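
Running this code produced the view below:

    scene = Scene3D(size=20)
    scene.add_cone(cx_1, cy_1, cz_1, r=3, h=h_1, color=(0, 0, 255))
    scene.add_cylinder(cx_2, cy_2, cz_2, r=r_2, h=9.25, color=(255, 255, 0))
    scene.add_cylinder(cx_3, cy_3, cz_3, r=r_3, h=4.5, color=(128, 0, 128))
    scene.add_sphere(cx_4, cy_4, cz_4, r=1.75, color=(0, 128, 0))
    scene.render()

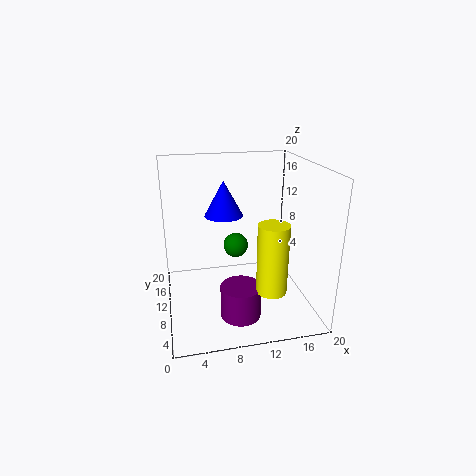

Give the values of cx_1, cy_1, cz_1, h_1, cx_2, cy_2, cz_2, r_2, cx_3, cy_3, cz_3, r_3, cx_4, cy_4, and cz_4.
cx_1 = 9.25
cy_1 = 16.75
cz_1 = 11
h_1 = 5.5
cx_2 = 13.25
cy_2 = 4.5
cz_2 = 4.5
r_2 = 2
cx_3 = 9.5
cy_3 = 6
cz_3 = 0.25
r_3 = 2.75
cx_4 = 10
cy_4 = 11.5
cz_4 = 8.25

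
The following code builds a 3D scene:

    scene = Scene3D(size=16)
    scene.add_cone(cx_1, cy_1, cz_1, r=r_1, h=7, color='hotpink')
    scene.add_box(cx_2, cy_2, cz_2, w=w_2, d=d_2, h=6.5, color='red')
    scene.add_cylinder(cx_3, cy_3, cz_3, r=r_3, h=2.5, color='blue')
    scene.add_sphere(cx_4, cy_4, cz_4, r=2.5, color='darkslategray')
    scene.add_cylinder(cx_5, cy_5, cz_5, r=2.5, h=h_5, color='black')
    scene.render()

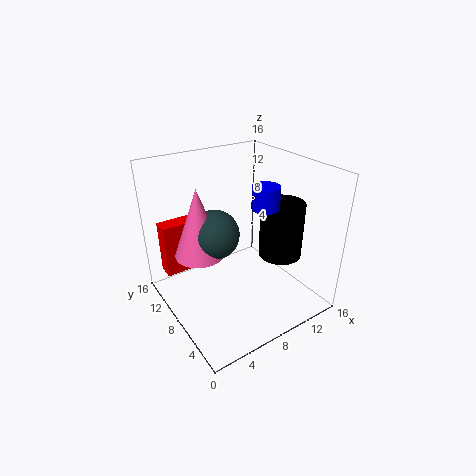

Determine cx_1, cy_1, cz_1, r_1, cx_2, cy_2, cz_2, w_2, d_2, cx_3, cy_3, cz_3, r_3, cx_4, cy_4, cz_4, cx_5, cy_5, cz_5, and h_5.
cx_1 = 3
cy_1 = 7.5
cz_1 = 8
r_1 = 2.5
cx_2 = 1.5
cy_2 = 13.5
cz_2 = 2
w_2 = 5.5
d_2 = 2
cx_3 = 10.5
cy_3 = 6.5
cz_3 = 11.5
r_3 = 1.5
cx_4 = 4.5
cy_4 = 7
cz_4 = 10
cx_5 = 13
cy_5 = 6.5
cz_5 = 5
h_5 = 6.5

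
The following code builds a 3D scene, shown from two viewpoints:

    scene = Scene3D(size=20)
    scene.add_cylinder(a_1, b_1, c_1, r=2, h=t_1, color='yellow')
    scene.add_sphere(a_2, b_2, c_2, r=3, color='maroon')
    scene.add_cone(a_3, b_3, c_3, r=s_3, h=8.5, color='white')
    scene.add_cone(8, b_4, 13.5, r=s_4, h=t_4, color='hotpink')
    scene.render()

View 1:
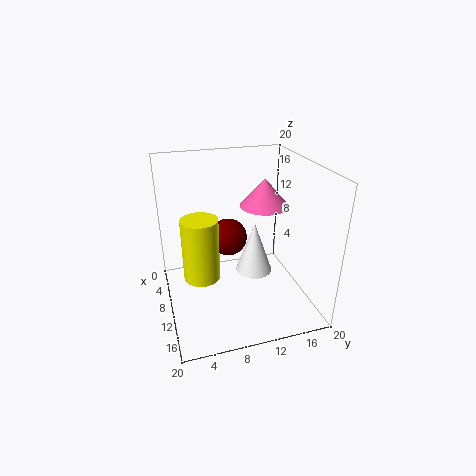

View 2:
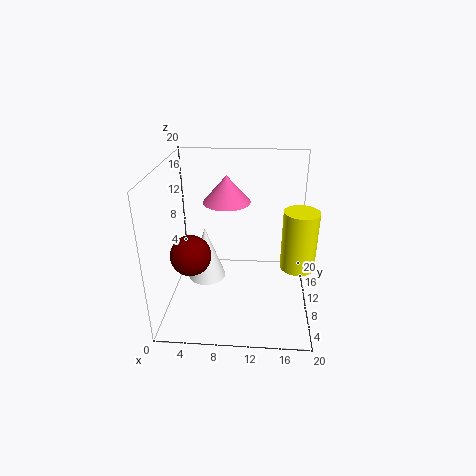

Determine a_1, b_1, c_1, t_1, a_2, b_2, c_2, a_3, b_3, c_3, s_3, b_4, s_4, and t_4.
a_1 = 17.5; b_1 = 3.5; c_1 = 10; t_1 = 7; a_2 = 3; b_2 = 10.5; c_2 = 6.5; a_3 = 4.5; b_3 = 14.5; c_3 = 0.5; s_3 = 3; b_4 = 14.5; s_4 = 3.5; t_4 = 4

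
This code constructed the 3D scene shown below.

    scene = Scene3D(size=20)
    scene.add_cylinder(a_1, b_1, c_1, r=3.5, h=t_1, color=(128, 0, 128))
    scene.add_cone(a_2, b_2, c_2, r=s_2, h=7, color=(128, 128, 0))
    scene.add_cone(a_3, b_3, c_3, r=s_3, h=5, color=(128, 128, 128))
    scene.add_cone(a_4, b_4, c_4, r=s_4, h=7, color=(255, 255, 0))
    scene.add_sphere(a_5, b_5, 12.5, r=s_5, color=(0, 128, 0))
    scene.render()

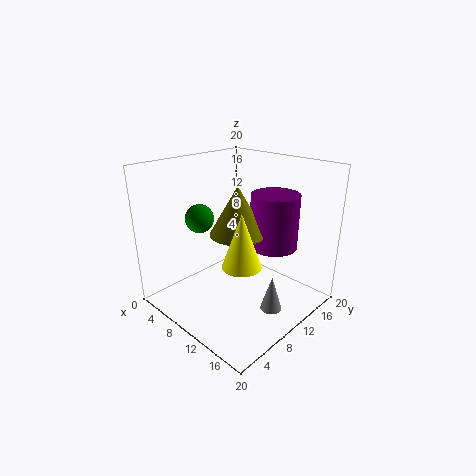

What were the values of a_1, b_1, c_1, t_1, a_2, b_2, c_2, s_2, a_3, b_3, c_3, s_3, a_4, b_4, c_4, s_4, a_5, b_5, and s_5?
a_1 = 12, b_1 = 15.5, c_1 = 7.5, t_1 = 8, a_2 = 9, b_2 = 11, c_2 = 10, s_2 = 4, a_3 = 15.5, b_3 = 11, c_3 = 0.5, s_3 = 1.5, a_4 = 14, b_4 = 6.5, c_4 = 8.5, s_4 = 2.5, a_5 = 5.5, b_5 = 7, s_5 = 2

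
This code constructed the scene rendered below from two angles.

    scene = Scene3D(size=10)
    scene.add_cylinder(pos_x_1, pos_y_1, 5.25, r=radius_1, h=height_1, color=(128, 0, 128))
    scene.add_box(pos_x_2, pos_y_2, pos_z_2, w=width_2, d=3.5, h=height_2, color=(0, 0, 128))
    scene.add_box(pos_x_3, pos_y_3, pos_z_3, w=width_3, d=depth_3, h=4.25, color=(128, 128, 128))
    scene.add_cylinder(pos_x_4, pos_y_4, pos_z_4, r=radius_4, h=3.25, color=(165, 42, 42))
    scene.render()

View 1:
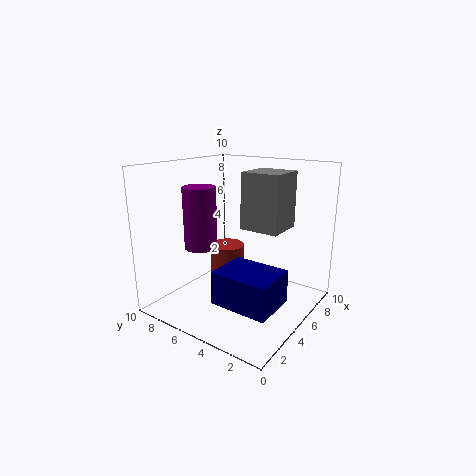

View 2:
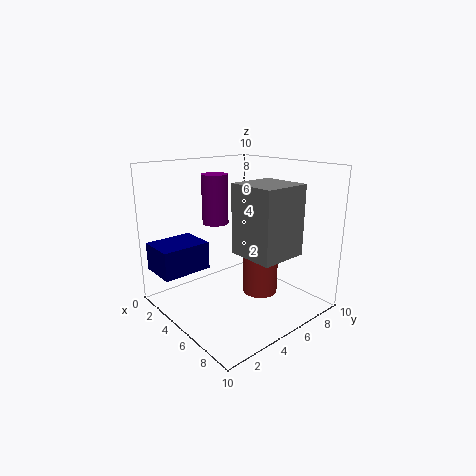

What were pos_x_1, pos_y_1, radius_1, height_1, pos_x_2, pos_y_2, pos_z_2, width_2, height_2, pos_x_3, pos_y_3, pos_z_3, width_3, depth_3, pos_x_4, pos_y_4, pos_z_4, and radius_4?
pos_x_1 = 1.75; pos_y_1 = 5.5; radius_1 = 1; height_1 = 3.75; pos_x_2 = 0.5; pos_y_2 = 0.25; pos_z_2 = 2.5; width_2 = 2.75; height_2 = 2; pos_x_3 = 6.75; pos_y_3 = 3; pos_z_3 = 5; width_3 = 3; depth_3 = 3; pos_x_4 = 5.75; pos_y_4 = 6.5; pos_z_4 = 0.75; radius_4 = 1.25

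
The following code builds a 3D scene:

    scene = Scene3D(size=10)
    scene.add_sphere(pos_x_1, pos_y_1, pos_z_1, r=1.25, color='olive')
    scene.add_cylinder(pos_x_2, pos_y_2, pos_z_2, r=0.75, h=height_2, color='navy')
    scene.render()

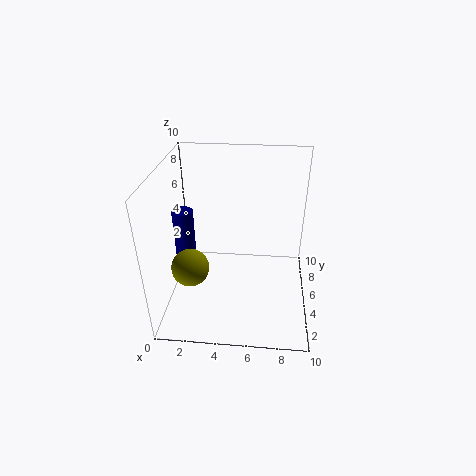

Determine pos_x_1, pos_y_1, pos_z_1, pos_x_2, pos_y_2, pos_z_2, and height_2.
pos_x_1 = 2, pos_y_1 = 3, pos_z_1 = 3.75, pos_x_2 = 1, pos_y_2 = 5.75, pos_z_2 = 3, height_2 = 3.5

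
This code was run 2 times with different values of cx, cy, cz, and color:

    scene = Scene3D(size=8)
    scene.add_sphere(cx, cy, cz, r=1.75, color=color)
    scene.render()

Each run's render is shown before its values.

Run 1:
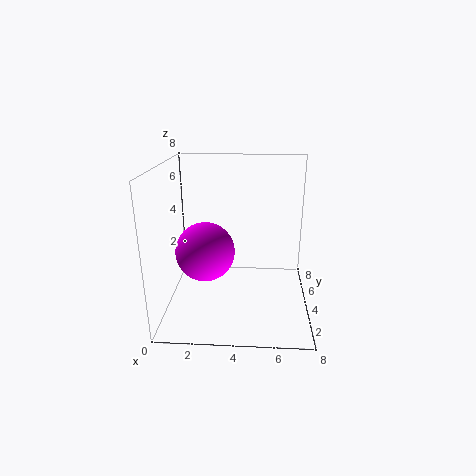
cx = 2; cy = 4.75; cz = 2.75; color = 'magenta'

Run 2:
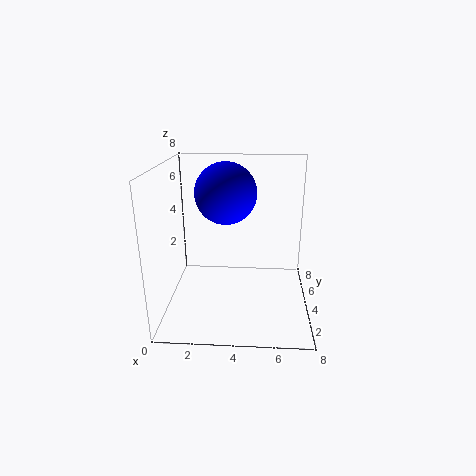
cx = 3.25; cy = 5; cz = 6.25; color = 'blue'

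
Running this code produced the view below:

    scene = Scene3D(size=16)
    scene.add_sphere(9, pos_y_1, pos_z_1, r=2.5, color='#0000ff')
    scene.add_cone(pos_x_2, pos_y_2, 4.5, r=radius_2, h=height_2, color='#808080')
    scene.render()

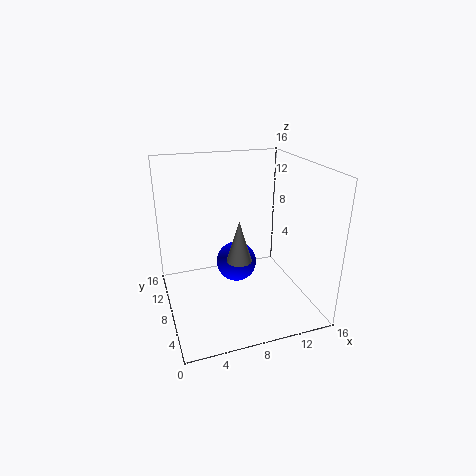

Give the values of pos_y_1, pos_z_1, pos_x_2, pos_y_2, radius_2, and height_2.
pos_y_1 = 11.5; pos_z_1 = 3; pos_x_2 = 8.5; pos_y_2 = 9; radius_2 = 1.5; height_2 = 5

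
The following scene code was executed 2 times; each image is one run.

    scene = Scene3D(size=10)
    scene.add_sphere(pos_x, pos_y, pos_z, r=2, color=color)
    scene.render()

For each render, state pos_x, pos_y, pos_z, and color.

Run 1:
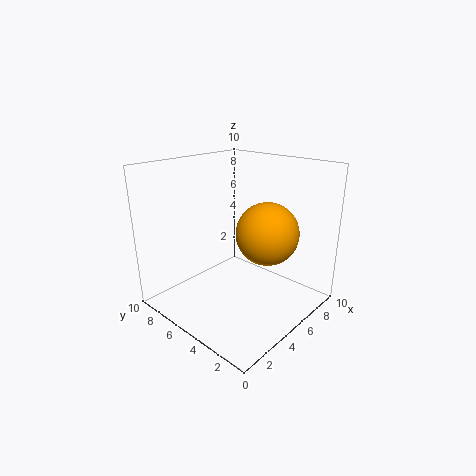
pos_x = 5
pos_y = 2.5
pos_z = 6
color = 'orange'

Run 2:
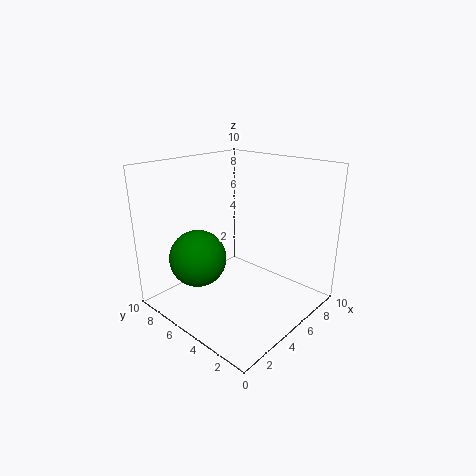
pos_x = 3
pos_y = 7
pos_z = 3.5
color = 'green'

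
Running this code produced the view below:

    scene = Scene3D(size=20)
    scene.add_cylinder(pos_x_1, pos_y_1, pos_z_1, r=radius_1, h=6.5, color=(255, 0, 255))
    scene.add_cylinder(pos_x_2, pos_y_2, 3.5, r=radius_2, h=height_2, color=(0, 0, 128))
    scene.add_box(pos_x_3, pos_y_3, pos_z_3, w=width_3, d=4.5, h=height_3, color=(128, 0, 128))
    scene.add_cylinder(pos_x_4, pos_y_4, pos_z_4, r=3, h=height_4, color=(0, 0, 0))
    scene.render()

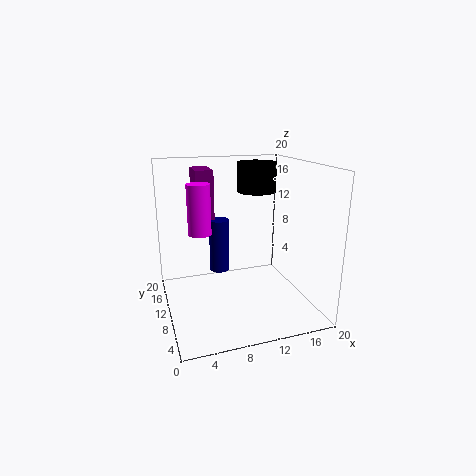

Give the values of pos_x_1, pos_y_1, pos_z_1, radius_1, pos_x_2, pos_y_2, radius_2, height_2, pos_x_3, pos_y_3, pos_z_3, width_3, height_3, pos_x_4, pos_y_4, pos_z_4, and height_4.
pos_x_1 = 4.5; pos_y_1 = 9; pos_z_1 = 11.5; radius_1 = 1.5; pos_x_2 = 8.5; pos_y_2 = 14.5; radius_2 = 1.5; height_2 = 8; pos_x_3 = 5; pos_y_3 = 13; pos_z_3 = 12; width_3 = 2.5; height_3 = 7; pos_x_4 = 15; pos_y_4 = 16; pos_z_4 = 15; height_4 = 4.5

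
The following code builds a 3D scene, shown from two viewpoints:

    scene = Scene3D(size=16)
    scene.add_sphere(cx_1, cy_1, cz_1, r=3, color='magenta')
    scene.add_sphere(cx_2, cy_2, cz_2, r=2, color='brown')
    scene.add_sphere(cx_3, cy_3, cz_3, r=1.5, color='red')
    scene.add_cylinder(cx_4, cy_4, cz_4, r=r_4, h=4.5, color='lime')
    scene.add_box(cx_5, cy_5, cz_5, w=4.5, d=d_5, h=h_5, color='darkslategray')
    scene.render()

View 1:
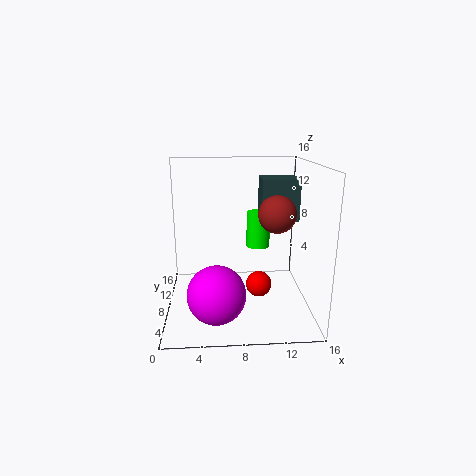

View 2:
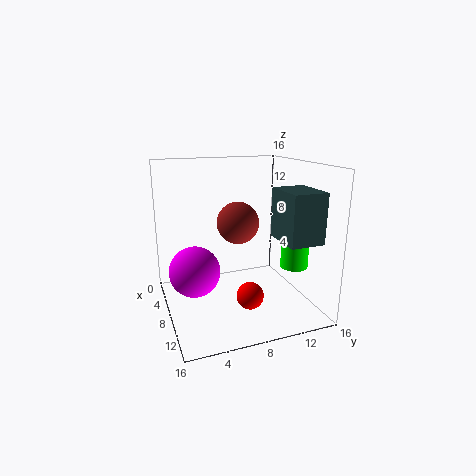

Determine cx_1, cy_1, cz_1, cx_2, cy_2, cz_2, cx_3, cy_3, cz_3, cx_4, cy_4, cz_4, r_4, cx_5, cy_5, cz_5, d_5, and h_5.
cx_1 = 5.5, cy_1 = 3.5, cz_1 = 3.5, cx_2 = 12, cy_2 = 6.5, cz_2 = 11, cx_3 = 10.5, cy_3 = 8.5, cz_3 = 2, cx_4 = 11, cy_4 = 13.5, cz_4 = 5, r_4 = 1.5, cx_5 = 11, cy_5 = 10.5, cz_5 = 9, d_5 = 3.5, h_5 = 5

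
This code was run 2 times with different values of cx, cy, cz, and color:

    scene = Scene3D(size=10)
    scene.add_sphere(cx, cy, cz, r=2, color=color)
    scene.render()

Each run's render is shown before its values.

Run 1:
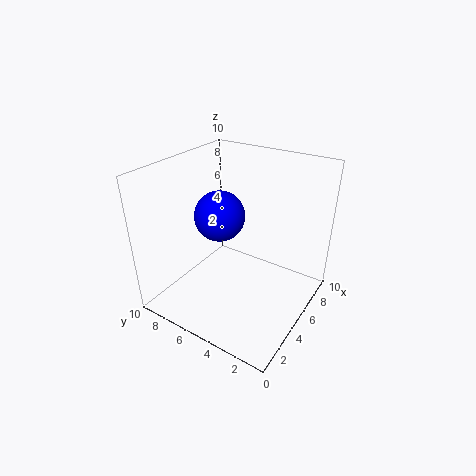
cx = 7; cy = 8; cz = 5; color = 'blue'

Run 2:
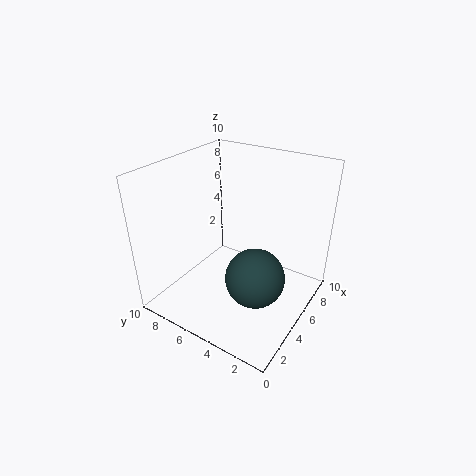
cx = 4; cy = 3; cz = 3; color = 'darkslategray'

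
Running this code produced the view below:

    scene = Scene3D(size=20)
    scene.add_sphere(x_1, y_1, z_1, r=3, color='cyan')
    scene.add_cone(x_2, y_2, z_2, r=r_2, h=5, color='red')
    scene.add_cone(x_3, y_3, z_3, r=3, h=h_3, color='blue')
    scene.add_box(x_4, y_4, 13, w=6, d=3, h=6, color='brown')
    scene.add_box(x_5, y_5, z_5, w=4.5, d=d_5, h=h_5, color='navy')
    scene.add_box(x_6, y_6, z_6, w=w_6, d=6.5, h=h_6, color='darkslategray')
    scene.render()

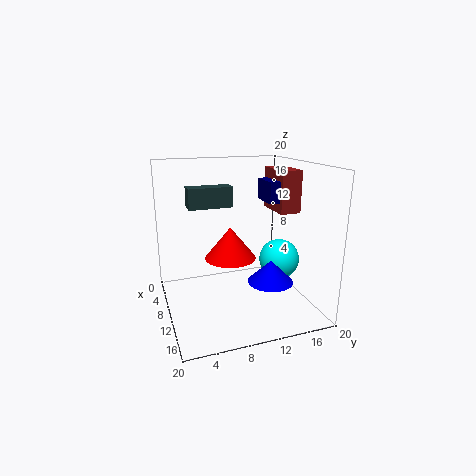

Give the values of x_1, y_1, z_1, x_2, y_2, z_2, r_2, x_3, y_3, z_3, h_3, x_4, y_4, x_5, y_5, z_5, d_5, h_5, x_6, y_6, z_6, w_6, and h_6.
x_1 = 9, y_1 = 17, z_1 = 5.5, x_2 = 5, y_2 = 10.5, z_2 = 5, r_2 = 4, x_3 = 14.5, y_3 = 13, z_3 = 5, h_3 = 3, x_4 = 5, y_4 = 16, x_5 = 6, y_5 = 14.5, z_5 = 14.5, d_5 = 4.5, h_5 = 3, x_6 = 4, y_6 = 4, z_6 = 13.5, w_6 = 2.5, h_6 = 3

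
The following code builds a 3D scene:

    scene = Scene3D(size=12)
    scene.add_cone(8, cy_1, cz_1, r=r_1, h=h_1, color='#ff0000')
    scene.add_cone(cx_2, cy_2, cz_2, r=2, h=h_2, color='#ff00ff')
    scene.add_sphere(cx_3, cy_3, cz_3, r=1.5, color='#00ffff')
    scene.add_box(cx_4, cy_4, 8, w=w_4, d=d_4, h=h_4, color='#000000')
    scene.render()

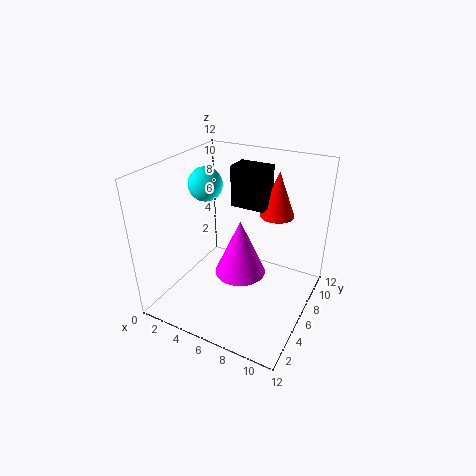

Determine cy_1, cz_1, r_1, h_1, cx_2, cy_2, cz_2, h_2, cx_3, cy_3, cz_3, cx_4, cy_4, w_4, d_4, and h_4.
cy_1 = 9.5
cz_1 = 7
r_1 = 1.5
h_1 = 4
cx_2 = 7
cy_2 = 4.5
cz_2 = 4
h_2 = 4.5
cx_3 = 2
cy_3 = 7.5
cz_3 = 9.5
cx_4 = 4.5
cy_4 = 7.5
w_4 = 3
d_4 = 2
h_4 = 3.5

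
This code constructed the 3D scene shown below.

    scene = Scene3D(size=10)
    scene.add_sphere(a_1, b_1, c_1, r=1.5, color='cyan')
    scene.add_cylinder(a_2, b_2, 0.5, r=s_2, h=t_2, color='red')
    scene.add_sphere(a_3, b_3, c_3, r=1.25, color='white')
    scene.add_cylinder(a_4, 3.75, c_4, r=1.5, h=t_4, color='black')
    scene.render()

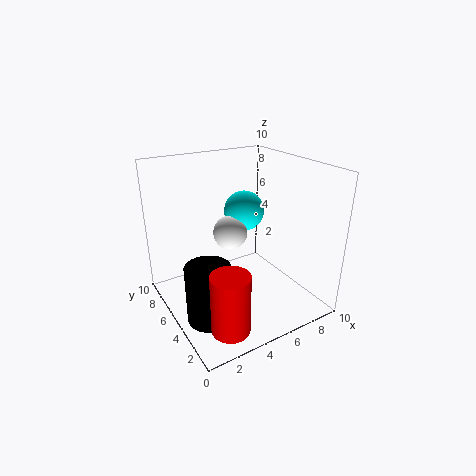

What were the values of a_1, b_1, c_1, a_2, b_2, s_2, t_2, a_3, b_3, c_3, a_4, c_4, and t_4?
a_1 = 6.75, b_1 = 7, c_1 = 6, a_2 = 2.5, b_2 = 1.75, s_2 = 1.25, t_2 = 4, a_3 = 5.25, b_3 = 6.5, c_3 = 4.75, a_4 = 2, c_4 = 0.25, t_4 = 4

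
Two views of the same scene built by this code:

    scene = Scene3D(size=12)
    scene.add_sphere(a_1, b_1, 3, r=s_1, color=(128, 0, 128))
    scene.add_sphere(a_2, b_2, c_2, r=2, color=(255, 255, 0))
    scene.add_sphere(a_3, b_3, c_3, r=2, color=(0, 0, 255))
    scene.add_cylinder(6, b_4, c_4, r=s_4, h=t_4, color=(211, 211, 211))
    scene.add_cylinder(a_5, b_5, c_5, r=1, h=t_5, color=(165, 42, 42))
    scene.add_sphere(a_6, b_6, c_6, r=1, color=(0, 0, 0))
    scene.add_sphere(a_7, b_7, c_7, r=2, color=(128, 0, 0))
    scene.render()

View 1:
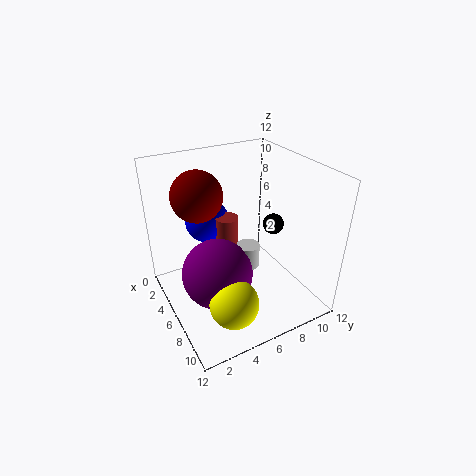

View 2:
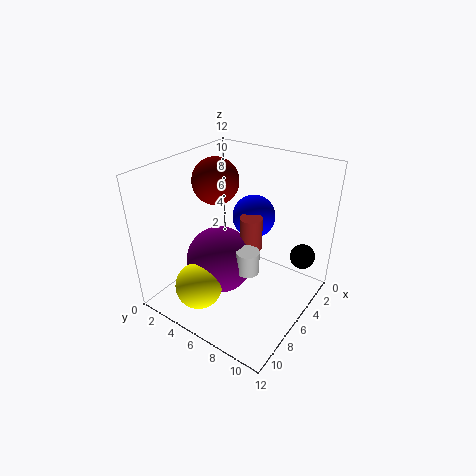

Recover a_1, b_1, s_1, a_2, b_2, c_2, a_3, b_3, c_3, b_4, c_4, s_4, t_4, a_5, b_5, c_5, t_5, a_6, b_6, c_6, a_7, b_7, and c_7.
a_1 = 6, b_1 = 4, s_1 = 3, a_2 = 9, b_2 = 4, c_2 = 2, a_3 = 2, b_3 = 5, c_3 = 6, b_4 = 7, c_4 = 3, s_4 = 1, t_4 = 2, a_5 = 4, b_5 = 6, c_5 = 4, t_5 = 3, a_6 = 4, b_6 = 11, c_6 = 5, a_7 = 5, b_7 = 3, c_7 = 10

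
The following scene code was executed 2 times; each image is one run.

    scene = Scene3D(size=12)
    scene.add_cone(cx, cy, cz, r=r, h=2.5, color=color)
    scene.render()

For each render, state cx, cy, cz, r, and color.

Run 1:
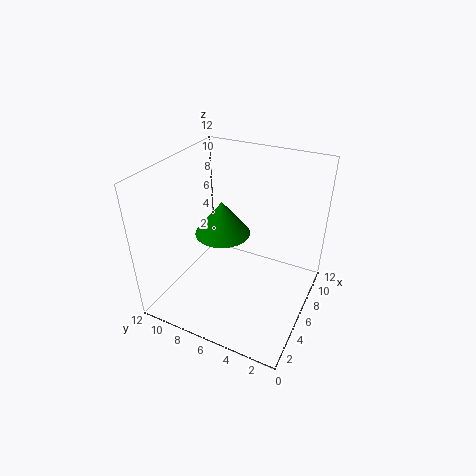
cx = 3.5; cy = 6; cz = 8; r = 2; color = 'green'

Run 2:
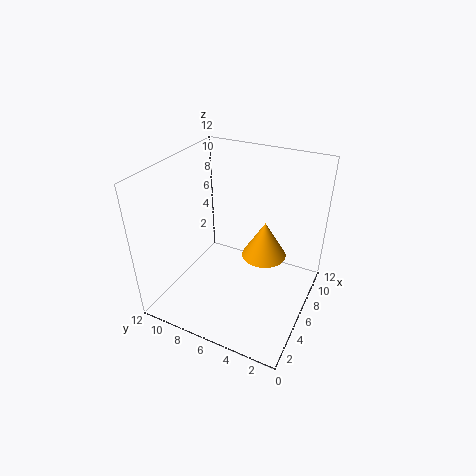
cx = 3; cy = 2.5; cz = 7.5; r = 1.5; color = 'orange'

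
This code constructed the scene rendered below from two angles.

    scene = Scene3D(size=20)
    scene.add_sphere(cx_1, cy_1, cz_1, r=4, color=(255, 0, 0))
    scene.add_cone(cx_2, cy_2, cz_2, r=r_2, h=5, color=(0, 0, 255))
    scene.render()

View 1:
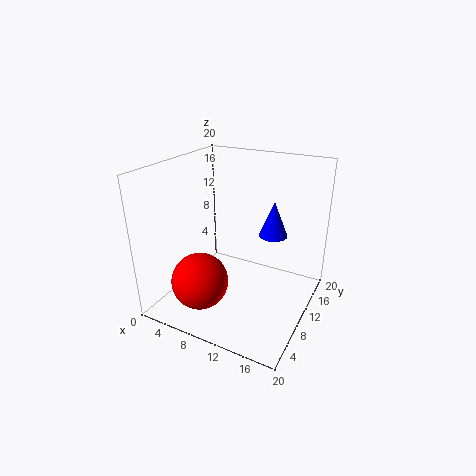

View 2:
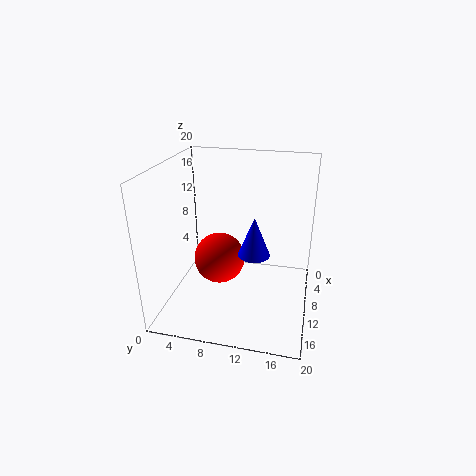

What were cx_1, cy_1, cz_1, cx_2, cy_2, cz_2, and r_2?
cx_1 = 6, cy_1 = 6, cz_1 = 4, cx_2 = 14, cy_2 = 13, cz_2 = 10, r_2 = 2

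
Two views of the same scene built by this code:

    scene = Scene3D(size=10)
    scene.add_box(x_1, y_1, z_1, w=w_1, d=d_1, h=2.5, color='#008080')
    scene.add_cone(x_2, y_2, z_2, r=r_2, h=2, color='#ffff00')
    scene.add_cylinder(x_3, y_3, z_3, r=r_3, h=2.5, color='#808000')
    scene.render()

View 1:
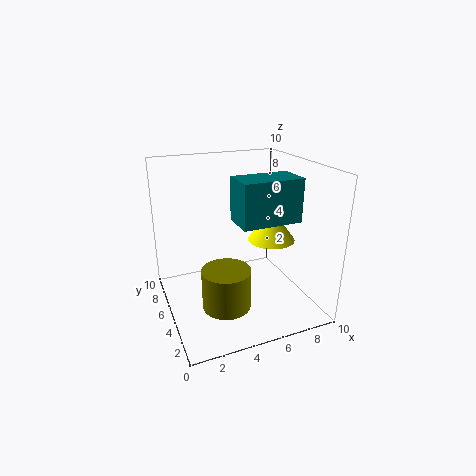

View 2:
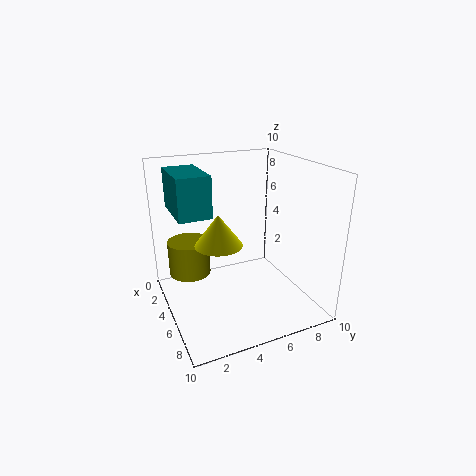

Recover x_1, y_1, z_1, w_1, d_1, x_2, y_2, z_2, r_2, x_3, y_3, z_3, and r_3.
x_1 = 3.5; y_1 = 0.5; z_1 = 7.5; w_1 = 3.5; d_1 = 2; x_2 = 6.5; y_2 = 3; z_2 = 5.5; r_2 = 1.5; x_3 = 3; y_3 = 2; z_3 = 2; r_3 = 1.5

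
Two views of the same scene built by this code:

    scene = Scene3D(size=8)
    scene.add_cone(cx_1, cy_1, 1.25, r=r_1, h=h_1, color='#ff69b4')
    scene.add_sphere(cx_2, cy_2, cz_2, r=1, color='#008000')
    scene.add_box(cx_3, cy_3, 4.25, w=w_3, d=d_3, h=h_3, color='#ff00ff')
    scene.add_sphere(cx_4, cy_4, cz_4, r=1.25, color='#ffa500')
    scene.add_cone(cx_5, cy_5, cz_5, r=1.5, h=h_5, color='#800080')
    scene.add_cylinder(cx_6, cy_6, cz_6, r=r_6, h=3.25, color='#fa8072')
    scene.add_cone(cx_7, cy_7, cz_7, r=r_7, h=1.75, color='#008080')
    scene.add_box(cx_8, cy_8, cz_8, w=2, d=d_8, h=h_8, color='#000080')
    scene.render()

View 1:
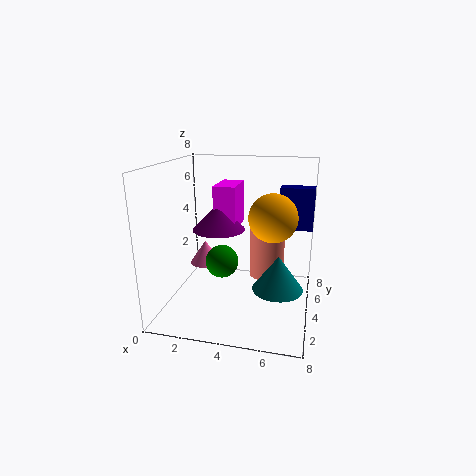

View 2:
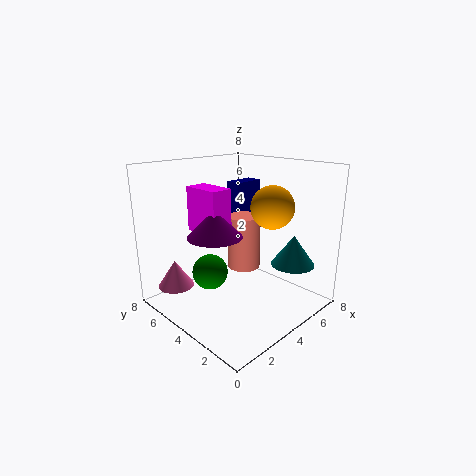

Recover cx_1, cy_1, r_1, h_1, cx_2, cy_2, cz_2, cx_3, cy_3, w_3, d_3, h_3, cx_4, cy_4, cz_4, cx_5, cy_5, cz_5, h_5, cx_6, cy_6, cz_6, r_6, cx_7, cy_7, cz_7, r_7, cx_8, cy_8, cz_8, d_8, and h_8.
cx_1 = 1.25
cy_1 = 6.25
r_1 = 1
h_1 = 1.5
cx_2 = 2.75
cy_2 = 5
cz_2 = 2
cx_3 = 2.5
cy_3 = 4.25
w_3 = 1.25
d_3 = 2.25
h_3 = 2.5
cx_4 = 6
cy_4 = 3.25
cz_4 = 5.5
cx_5 = 2.75
cy_5 = 4.5
cz_5 = 4.25
h_5 = 1.5
cx_6 = 5.5
cy_6 = 5
cz_6 = 1.5
r_6 = 1
cx_7 = 6.5
cy_7 = 2
cz_7 = 2.25
r_7 = 1.25
cx_8 = 6
cy_8 = 6
cz_8 = 4
d_8 = 1
h_8 = 2.5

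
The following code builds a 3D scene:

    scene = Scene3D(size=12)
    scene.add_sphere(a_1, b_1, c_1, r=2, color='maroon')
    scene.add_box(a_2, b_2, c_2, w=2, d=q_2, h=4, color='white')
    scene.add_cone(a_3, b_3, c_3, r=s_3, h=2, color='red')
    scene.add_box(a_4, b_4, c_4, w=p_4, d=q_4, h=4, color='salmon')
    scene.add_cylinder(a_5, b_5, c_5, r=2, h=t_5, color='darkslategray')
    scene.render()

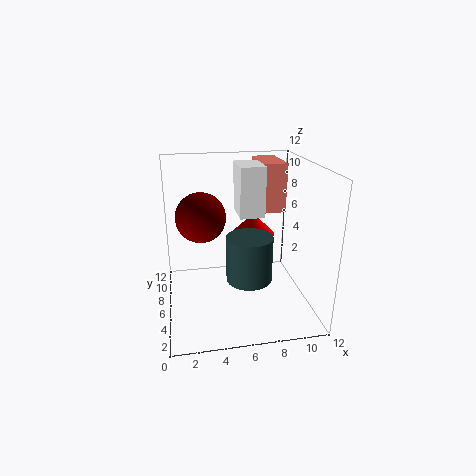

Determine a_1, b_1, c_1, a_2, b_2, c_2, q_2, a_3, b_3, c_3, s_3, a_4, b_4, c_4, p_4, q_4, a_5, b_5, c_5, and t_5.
a_1 = 3
b_1 = 6
c_1 = 8
a_2 = 6
b_2 = 5
c_2 = 8
q_2 = 3
a_3 = 8
b_3 = 9
c_3 = 5
s_3 = 2
a_4 = 8
b_4 = 6
c_4 = 8
p_4 = 2
q_4 = 4
a_5 = 7
b_5 = 6
c_5 = 2
t_5 = 4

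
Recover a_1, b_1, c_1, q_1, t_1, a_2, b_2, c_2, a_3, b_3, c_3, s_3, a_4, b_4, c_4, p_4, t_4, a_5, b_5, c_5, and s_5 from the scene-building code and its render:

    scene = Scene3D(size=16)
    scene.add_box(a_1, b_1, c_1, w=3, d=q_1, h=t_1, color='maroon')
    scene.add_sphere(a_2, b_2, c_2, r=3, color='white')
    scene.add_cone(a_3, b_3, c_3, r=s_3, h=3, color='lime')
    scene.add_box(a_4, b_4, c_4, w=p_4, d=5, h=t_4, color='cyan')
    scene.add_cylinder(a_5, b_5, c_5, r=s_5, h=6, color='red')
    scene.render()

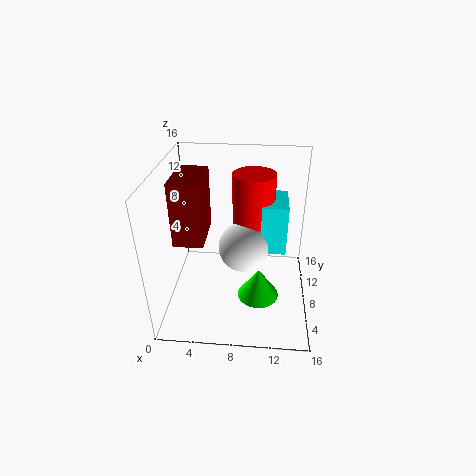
a_1 = 2; b_1 = 3.5; c_1 = 9.5; q_1 = 5; t_1 = 6.5; a_2 = 8.5; b_2 = 10; c_2 = 5.5; a_3 = 10.5; b_3 = 2.5; c_3 = 5; s_3 = 2; a_4 = 10.5; b_4 = 9.5; c_4 = 5; p_4 = 3; t_4 = 6; a_5 = 9.5; b_5 = 12; c_5 = 8; s_5 = 2.5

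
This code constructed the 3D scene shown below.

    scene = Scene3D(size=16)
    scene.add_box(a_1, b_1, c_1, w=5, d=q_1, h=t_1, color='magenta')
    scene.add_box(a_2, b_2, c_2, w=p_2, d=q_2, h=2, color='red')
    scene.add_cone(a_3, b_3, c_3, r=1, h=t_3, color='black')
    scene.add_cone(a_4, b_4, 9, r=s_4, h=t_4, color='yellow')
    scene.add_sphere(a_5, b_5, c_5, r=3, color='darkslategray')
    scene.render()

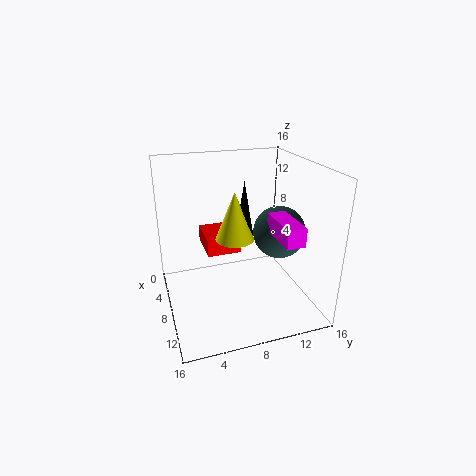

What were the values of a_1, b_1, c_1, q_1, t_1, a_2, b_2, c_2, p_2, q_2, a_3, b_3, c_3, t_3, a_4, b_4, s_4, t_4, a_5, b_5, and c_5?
a_1 = 9; b_1 = 11; c_1 = 9; q_1 = 2; t_1 = 2; a_2 = 1; b_2 = 5; c_2 = 5; p_2 = 5; q_2 = 4; a_3 = 10; b_3 = 8; c_3 = 9; t_3 = 6; a_4 = 10; b_4 = 7; s_4 = 2; t_4 = 5; a_5 = 8; b_5 = 13; c_5 = 8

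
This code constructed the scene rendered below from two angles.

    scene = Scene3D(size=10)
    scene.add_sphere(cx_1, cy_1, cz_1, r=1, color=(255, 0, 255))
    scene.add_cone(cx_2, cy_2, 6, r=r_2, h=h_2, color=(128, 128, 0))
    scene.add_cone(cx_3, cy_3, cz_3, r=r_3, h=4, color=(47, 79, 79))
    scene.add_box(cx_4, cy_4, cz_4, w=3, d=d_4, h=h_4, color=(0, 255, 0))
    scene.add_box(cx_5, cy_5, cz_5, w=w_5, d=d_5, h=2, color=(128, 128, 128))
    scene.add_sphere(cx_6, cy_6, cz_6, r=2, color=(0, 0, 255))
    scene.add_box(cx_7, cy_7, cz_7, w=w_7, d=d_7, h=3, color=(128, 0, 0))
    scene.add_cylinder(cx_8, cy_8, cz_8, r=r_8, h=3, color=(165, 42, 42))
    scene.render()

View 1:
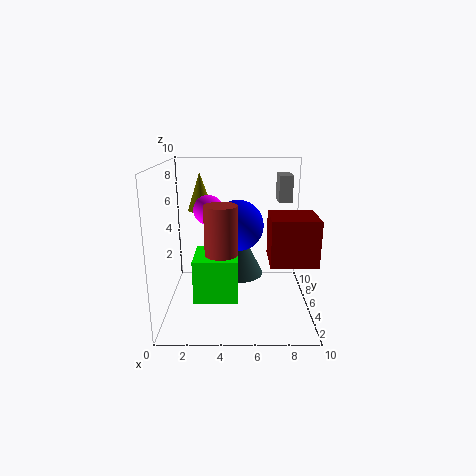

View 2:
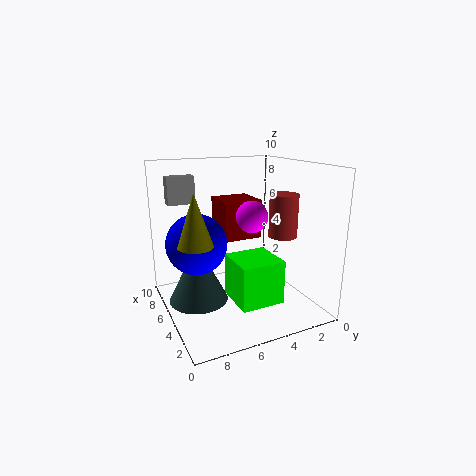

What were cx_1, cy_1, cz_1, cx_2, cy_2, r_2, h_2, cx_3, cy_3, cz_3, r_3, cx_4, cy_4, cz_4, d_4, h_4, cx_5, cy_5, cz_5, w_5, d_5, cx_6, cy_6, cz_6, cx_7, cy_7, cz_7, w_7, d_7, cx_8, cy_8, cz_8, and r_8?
cx_1 = 3; cy_1 = 5; cz_1 = 7; cx_2 = 2; cy_2 = 9; r_2 = 1; h_2 = 3; cx_3 = 5; cy_3 = 8; cz_3 = 1; r_3 = 2; cx_4 = 2; cy_4 = 3; cz_4 = 1; d_4 = 3; h_4 = 3; cx_5 = 8; cy_5 = 7; cz_5 = 7; w_5 = 1; d_5 = 2; cx_6 = 5; cy_6 = 8; cz_6 = 5; cx_7 = 7; cy_7 = 2; cz_7 = 4; w_7 = 3; d_7 = 3; cx_8 = 4; cy_8 = 2; cz_8 = 5; r_8 = 1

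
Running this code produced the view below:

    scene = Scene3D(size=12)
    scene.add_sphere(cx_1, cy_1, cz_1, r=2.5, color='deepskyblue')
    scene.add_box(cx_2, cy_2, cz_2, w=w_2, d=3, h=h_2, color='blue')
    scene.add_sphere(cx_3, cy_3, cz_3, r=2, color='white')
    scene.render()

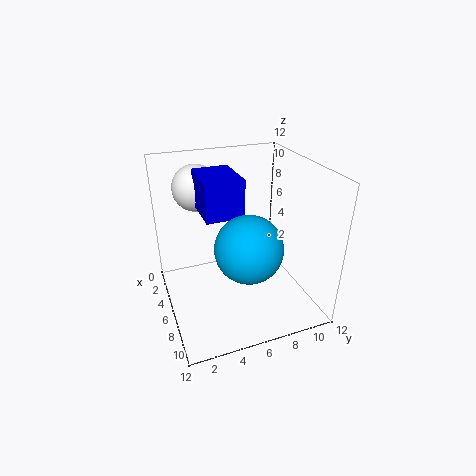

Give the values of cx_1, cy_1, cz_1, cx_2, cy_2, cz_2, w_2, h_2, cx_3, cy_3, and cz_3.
cx_1 = 9.5
cy_1 = 5.5
cz_1 = 7
cx_2 = 3.5
cy_2 = 3
cz_2 = 8.5
w_2 = 4
h_2 = 3
cx_3 = 2.5
cy_3 = 3.5
cz_3 = 9.5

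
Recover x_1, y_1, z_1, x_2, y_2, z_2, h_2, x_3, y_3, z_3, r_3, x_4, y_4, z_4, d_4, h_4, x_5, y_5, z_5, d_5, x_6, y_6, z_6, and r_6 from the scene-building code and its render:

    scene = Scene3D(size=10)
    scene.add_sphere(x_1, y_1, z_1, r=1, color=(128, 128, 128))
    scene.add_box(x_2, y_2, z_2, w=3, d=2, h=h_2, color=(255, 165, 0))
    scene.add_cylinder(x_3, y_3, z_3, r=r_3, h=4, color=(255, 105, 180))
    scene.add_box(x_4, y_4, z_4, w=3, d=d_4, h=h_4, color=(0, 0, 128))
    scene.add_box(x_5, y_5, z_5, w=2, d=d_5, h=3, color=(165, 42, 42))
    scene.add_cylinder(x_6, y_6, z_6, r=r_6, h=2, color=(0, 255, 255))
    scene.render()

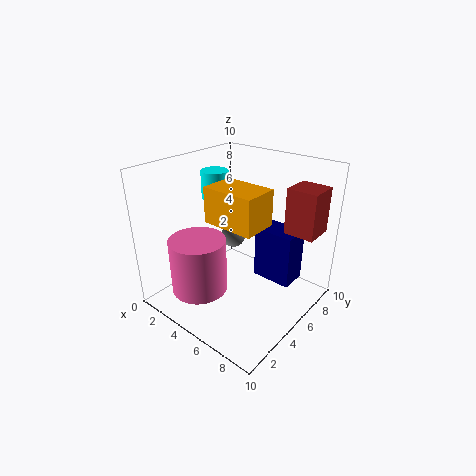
x_1 = 2, y_1 = 8, z_1 = 3, x_2 = 6, y_2 = 1, z_2 = 8, h_2 = 2, x_3 = 3, y_3 = 3, z_3 = 1, r_3 = 2, x_4 = 5, y_4 = 7, z_4 = 1, d_4 = 2, h_4 = 4, x_5 = 8, y_5 = 6, z_5 = 6, d_5 = 2, x_6 = 2, y_6 = 6, z_6 = 7, r_6 = 1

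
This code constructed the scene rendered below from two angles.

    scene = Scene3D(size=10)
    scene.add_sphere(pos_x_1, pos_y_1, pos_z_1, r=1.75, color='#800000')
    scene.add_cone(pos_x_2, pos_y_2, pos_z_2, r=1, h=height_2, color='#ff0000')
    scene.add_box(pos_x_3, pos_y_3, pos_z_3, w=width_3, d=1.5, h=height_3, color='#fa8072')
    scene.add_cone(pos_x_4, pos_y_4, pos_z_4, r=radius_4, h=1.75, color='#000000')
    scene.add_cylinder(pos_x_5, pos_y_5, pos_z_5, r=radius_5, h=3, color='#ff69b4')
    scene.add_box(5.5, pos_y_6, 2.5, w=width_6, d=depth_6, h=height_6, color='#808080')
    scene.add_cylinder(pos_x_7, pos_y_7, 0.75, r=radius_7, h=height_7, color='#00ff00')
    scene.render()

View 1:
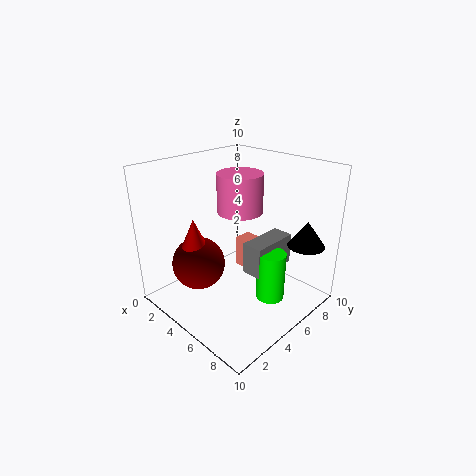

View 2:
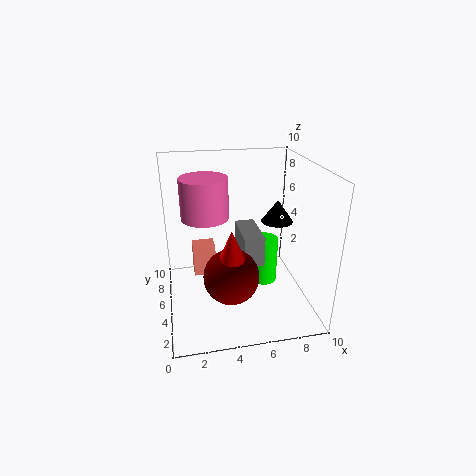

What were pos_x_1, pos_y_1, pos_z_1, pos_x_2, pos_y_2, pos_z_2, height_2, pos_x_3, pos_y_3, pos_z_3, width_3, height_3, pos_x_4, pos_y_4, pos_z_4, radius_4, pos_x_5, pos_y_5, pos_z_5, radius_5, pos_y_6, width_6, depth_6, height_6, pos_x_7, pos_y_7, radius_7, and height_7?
pos_x_1 = 4; pos_y_1 = 2.25; pos_z_1 = 3.75; pos_x_2 = 4; pos_y_2 = 2; pos_z_2 = 4.75; height_2 = 2.25; pos_x_3 = 2; pos_y_3 = 7.75; pos_z_3 = 0.5; width_3 = 1.75; height_3 = 2.5; pos_x_4 = 8.75; pos_y_4 = 7.75; pos_z_4 = 4.75; radius_4 = 1.25; pos_x_5 = 3; pos_y_5 = 7.25; pos_z_5 = 5.75; radius_5 = 1.75; pos_y_6 = 5; width_6 = 1.5; depth_6 = 3.5; height_6 = 2.25; pos_x_7 = 7.25; pos_y_7 = 6; radius_7 = 1; height_7 = 3.5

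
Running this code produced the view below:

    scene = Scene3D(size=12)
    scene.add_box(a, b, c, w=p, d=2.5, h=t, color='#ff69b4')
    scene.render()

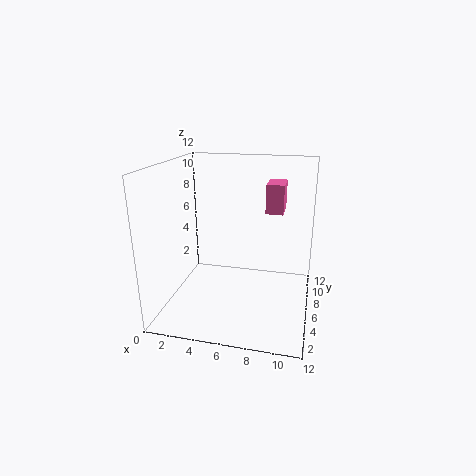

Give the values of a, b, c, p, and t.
a = 8, b = 7.5, c = 7.75, p = 1.5, t = 2.5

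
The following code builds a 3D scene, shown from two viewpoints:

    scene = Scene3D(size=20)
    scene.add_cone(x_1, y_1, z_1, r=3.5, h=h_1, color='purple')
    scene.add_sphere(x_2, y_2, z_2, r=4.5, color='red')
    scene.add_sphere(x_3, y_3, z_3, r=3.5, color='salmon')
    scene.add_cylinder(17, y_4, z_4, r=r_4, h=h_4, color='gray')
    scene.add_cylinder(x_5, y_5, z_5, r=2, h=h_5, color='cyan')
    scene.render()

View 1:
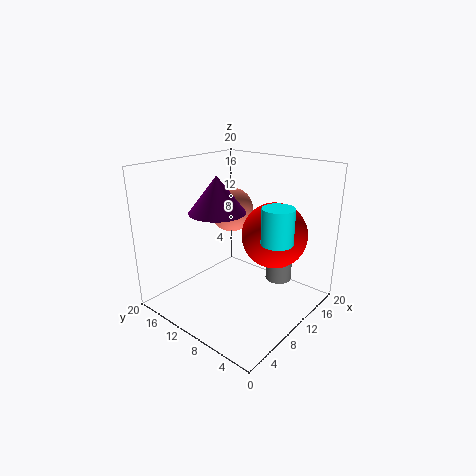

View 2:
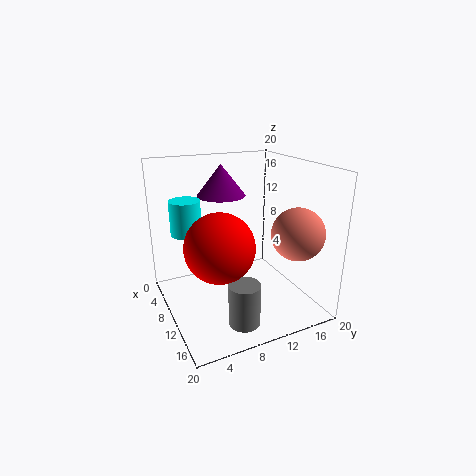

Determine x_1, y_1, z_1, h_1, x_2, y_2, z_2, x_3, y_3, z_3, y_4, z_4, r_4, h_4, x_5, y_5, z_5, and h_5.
x_1 = 5.5; y_1 = 9.5; z_1 = 15; h_1 = 4.5; x_2 = 13; y_2 = 6; z_2 = 10.5; x_3 = 15.5; y_3 = 16; z_3 = 11.5; y_4 = 7.5; z_4 = 1.5; r_4 = 2; h_4 = 5.5; x_5 = 9; y_5 = 3; z_5 = 11.5; h_5 = 4.5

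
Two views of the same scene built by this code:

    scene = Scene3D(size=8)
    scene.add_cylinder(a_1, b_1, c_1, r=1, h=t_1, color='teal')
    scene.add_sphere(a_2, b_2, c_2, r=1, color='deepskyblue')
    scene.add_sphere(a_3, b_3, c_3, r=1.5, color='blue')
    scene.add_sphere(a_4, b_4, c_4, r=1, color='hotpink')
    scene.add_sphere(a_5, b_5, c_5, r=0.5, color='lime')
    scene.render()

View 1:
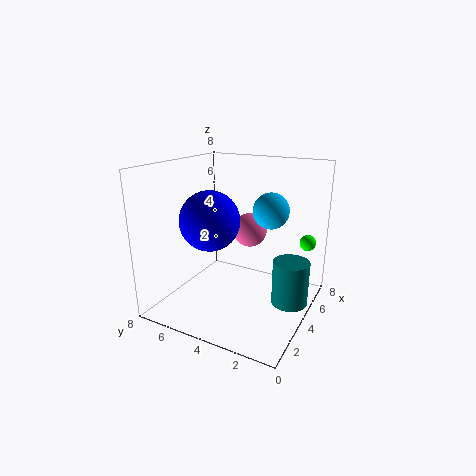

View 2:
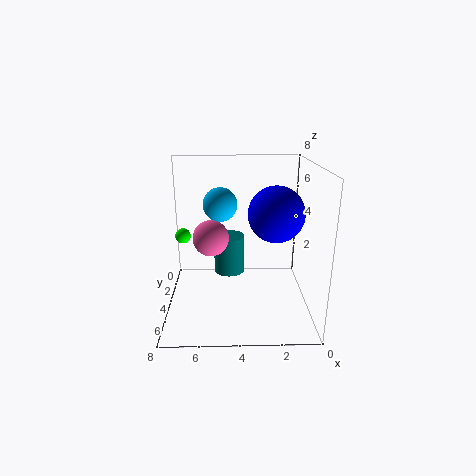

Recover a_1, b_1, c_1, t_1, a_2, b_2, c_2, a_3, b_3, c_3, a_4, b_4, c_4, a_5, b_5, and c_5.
a_1 = 4.5; b_1 = 1; c_1 = 0.5; t_1 = 2.5; a_2 = 5; b_2 = 2.5; c_2 = 5.5; a_3 = 2; b_3 = 4.5; c_3 = 5.5; a_4 = 5.5; b_4 = 4; c_4 = 4; a_5 = 7.5; b_5 = 1; c_5 = 3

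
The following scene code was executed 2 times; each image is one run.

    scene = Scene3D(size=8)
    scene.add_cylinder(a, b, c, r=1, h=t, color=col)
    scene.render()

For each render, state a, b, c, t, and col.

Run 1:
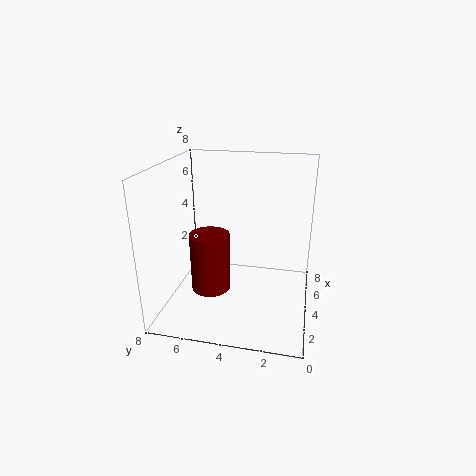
a = 2, b = 5, c = 2, t = 3, col = 'maroon'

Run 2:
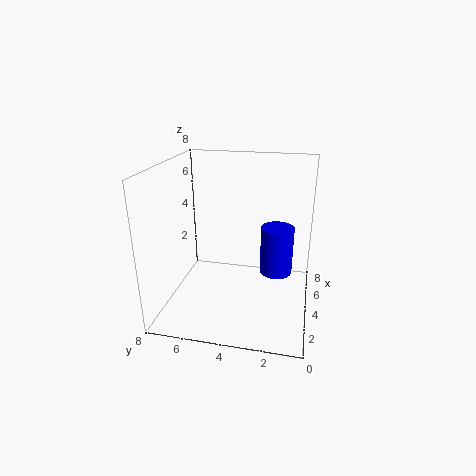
a = 6, b = 2, c = 1, t = 3, col = 'blue'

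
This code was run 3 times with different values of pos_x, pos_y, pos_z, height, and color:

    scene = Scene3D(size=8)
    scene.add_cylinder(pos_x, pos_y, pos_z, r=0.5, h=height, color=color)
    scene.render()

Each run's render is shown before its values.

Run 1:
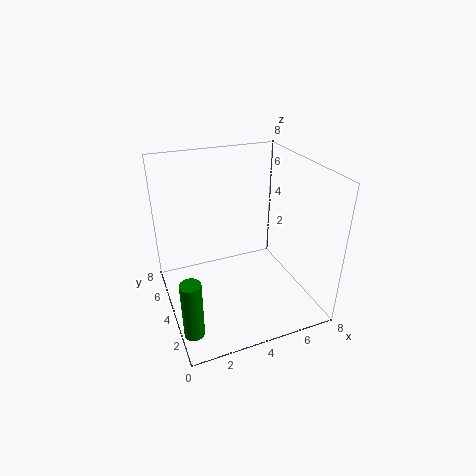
pos_x = 0.5; pos_y = 1; pos_z = 1; height = 3; color = 'green'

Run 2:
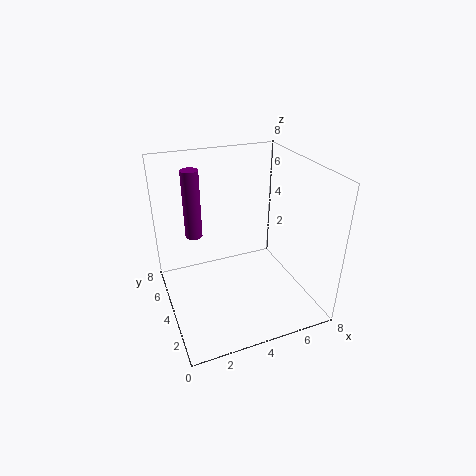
pos_x = 2; pos_y = 6; pos_z = 3.5; height = 4; color = 'purple'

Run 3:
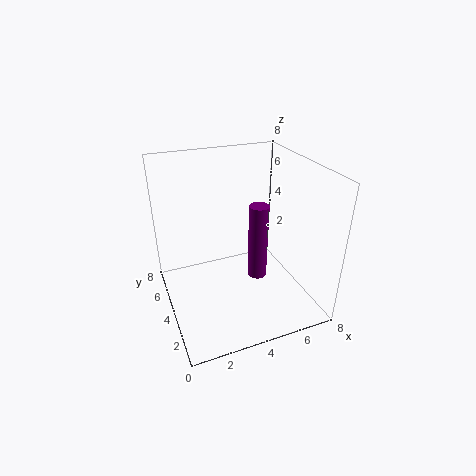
pos_x = 4.5; pos_y = 2.5; pos_z = 2.5; height = 4; color = 'purple'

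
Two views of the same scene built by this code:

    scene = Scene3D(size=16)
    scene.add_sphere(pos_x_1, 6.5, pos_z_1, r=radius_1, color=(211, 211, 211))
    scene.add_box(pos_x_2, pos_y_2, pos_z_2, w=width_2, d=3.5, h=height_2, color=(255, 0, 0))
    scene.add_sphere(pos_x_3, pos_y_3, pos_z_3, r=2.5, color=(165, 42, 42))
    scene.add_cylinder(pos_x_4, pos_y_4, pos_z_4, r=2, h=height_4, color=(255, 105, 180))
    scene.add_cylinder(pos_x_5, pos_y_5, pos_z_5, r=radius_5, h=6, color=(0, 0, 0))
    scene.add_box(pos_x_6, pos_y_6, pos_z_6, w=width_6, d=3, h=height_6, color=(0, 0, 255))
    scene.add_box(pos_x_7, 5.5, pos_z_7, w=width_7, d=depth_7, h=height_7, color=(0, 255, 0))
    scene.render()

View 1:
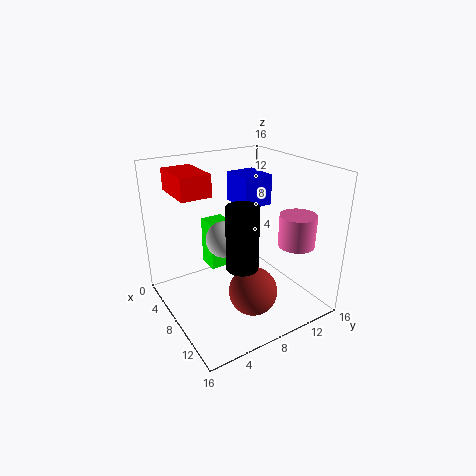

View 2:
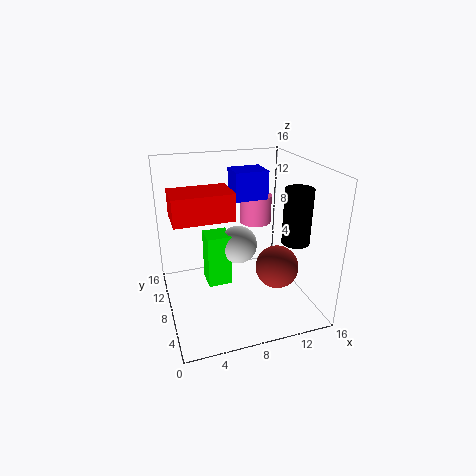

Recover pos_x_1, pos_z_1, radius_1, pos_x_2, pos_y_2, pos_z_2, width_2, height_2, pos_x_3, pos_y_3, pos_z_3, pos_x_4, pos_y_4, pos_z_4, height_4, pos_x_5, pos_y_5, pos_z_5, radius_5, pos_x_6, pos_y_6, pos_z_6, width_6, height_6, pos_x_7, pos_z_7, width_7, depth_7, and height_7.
pos_x_1 = 7.5, pos_z_1 = 8, radius_1 = 2, pos_x_2 = 0.5, pos_y_2 = 2.5, pos_z_2 = 12.5, width_2 = 5.5, height_2 = 2.5, pos_x_3 = 12.5, pos_y_3 = 7, pos_z_3 = 4, pos_x_4 = 12, pos_y_4 = 13, pos_z_4 = 7.5, height_4 = 3.5, pos_x_5 = 13.5, pos_y_5 = 5, pos_z_5 = 8, radius_5 = 1.5, pos_x_6 = 7.5, pos_y_6 = 7, pos_z_6 = 12.5, width_6 = 3.5, height_6 = 3, pos_x_7 = 4, pos_z_7 = 4, width_7 = 2.5, depth_7 = 2.5, height_7 = 5.5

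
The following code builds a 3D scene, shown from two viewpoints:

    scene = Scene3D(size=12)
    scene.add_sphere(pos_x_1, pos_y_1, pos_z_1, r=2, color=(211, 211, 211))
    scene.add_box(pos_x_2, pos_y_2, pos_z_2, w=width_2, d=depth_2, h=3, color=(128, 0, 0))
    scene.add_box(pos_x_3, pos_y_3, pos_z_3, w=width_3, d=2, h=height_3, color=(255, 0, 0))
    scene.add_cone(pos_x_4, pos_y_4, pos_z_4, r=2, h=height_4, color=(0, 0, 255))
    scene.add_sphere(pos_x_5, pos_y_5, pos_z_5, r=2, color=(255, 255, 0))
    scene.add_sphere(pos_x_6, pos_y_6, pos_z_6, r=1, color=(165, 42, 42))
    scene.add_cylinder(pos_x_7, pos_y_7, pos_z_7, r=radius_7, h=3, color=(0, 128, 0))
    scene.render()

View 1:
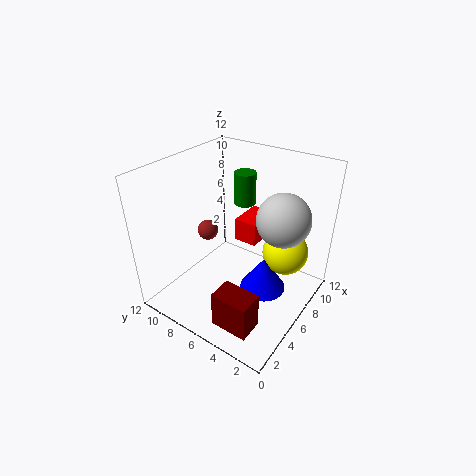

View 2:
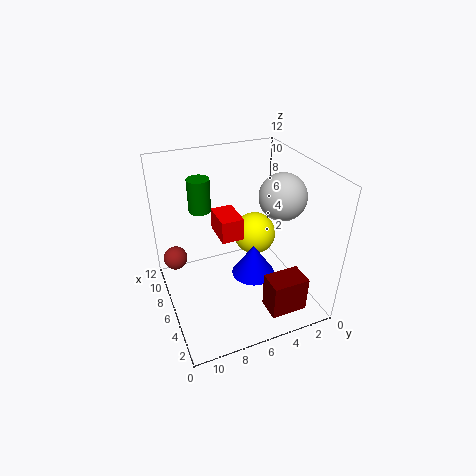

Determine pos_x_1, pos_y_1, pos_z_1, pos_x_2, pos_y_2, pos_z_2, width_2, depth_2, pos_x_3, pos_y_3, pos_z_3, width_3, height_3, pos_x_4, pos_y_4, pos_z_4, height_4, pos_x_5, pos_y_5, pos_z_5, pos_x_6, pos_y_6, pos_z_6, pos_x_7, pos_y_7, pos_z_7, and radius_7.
pos_x_1 = 6; pos_y_1 = 2; pos_z_1 = 9; pos_x_2 = 1; pos_y_2 = 2; pos_z_2 = 1; width_2 = 2; depth_2 = 3; pos_x_3 = 7; pos_y_3 = 5; pos_z_3 = 5; width_3 = 3; height_3 = 2; pos_x_4 = 7; pos_y_4 = 4; pos_z_4 = 1; height_4 = 3; pos_x_5 = 9; pos_y_5 = 3; pos_z_5 = 4; pos_x_6 = 8; pos_y_6 = 11; pos_z_6 = 4; pos_x_7 = 10; pos_y_7 = 8; pos_z_7 = 7; radius_7 = 1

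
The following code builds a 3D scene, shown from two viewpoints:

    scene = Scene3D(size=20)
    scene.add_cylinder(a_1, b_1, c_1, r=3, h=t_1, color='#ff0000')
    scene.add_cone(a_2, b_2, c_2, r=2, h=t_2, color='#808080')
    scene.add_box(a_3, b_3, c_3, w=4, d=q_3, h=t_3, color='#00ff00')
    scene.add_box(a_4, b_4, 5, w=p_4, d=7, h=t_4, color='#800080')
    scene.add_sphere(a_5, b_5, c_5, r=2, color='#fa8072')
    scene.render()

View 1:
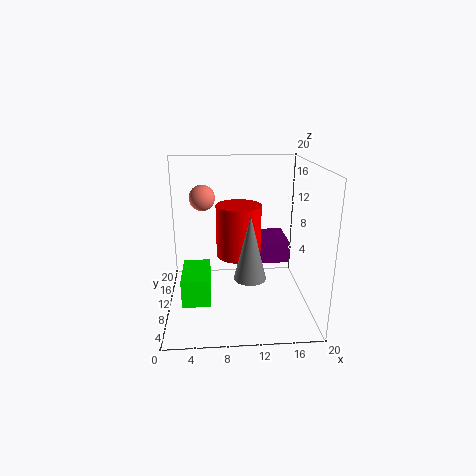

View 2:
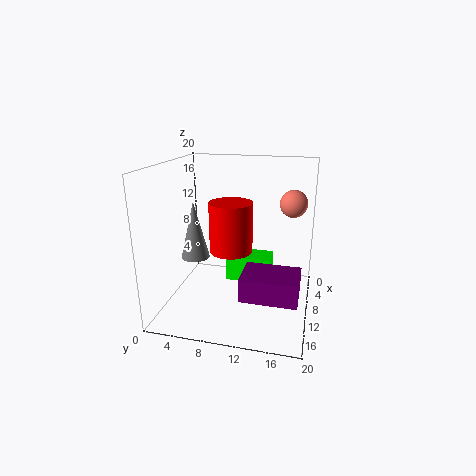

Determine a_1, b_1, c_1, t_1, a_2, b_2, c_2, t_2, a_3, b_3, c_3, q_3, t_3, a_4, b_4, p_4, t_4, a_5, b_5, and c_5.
a_1 = 10
b_1 = 9
c_1 = 8
t_1 = 7
a_2 = 11
b_2 = 4
c_2 = 7
t_2 = 8
a_3 = 2
b_3 = 7
c_3 = 1
q_3 = 7
t_3 = 4
a_4 = 13
b_4 = 12
p_4 = 5
t_4 = 3
a_5 = 5
b_5 = 17
c_5 = 14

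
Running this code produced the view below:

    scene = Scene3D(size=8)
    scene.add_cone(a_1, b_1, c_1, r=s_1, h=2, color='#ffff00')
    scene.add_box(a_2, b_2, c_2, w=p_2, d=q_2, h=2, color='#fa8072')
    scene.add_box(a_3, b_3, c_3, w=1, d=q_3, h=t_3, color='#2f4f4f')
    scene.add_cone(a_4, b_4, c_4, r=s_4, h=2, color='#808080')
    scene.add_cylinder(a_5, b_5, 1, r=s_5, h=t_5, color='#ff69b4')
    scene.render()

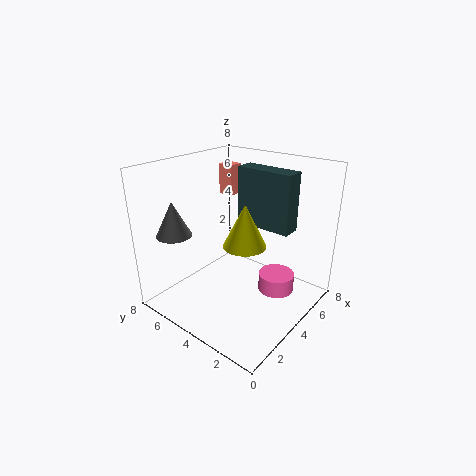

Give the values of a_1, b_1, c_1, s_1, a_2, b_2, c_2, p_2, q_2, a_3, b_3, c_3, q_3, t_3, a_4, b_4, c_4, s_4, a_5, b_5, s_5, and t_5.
a_1 = 2; b_1 = 2; c_1 = 5; s_1 = 1; a_2 = 7; b_2 = 7; c_2 = 5; p_2 = 1; q_2 = 1; a_3 = 4; b_3 = 1; c_3 = 5; q_3 = 3; t_3 = 3; a_4 = 2; b_4 = 7; c_4 = 4; s_4 = 1; a_5 = 5; b_5 = 2; s_5 = 1; t_5 = 1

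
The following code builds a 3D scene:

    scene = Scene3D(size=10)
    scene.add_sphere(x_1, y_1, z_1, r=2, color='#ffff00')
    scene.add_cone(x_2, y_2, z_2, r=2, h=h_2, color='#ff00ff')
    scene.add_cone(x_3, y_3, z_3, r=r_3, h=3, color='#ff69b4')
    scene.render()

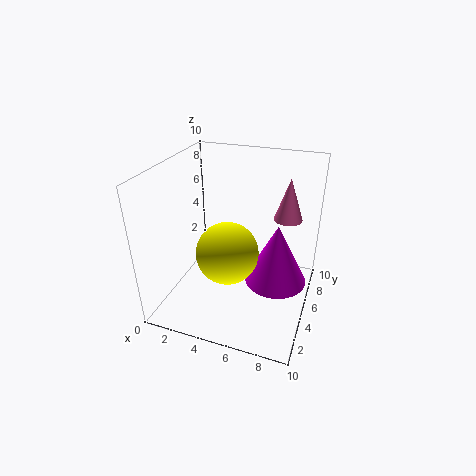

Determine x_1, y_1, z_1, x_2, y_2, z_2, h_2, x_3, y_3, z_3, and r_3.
x_1 = 5, y_1 = 3, z_1 = 5, x_2 = 8, y_2 = 4, z_2 = 3, h_2 = 4, x_3 = 8, y_3 = 7, z_3 = 6, r_3 = 1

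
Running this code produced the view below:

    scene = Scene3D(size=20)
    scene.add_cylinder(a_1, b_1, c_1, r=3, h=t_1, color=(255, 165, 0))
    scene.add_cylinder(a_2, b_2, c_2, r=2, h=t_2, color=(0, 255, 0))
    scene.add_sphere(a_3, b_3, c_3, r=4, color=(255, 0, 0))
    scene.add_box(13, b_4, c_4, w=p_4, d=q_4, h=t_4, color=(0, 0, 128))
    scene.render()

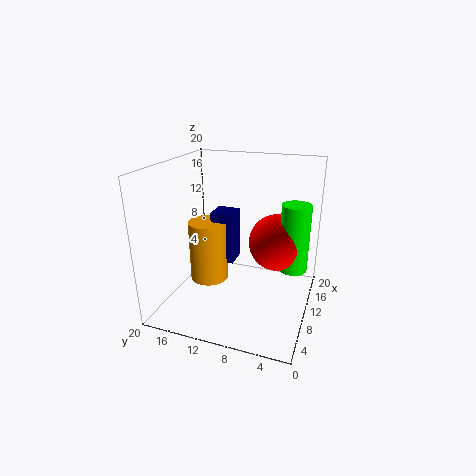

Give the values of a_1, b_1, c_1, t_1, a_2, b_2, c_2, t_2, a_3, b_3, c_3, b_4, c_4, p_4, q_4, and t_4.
a_1 = 13, b_1 = 16, c_1 = 1, t_1 = 9.5, a_2 = 12, b_2 = 2.5, c_2 = 5.5, t_2 = 9.5, a_3 = 12.5, b_3 = 5, c_3 = 9, b_4 = 12, c_4 = 4, p_4 = 3.5, q_4 = 3.5, t_4 = 8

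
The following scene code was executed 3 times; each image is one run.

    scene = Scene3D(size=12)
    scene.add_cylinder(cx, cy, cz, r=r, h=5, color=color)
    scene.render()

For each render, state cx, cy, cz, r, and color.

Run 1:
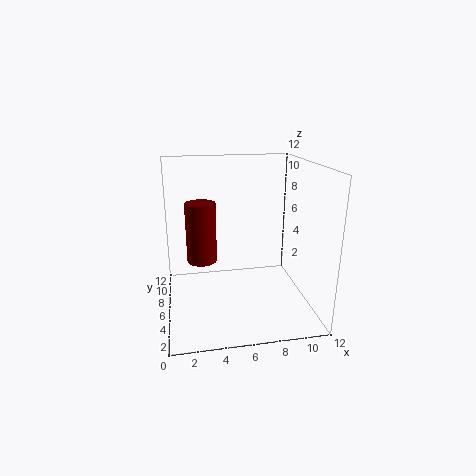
cx = 3, cy = 6.5, cz = 4, r = 1.25, color = 'maroon'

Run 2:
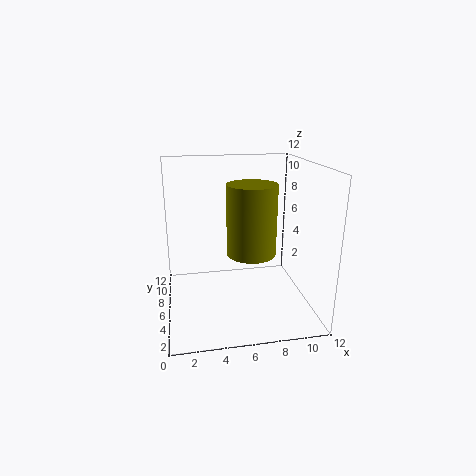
cx = 6.25, cy = 2.25, cz = 6.25, r = 1.75, color = 'olive'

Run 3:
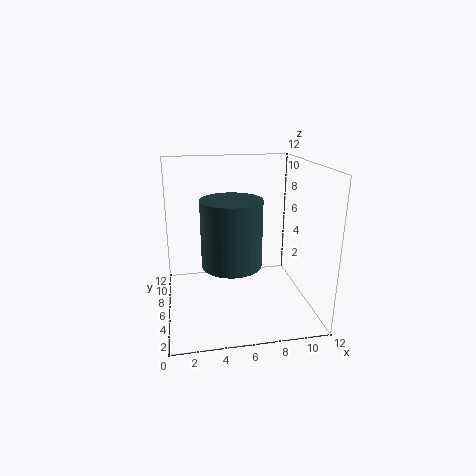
cx = 5, cy = 3.25, cz = 5, r = 2.25, color = 'darkslategray'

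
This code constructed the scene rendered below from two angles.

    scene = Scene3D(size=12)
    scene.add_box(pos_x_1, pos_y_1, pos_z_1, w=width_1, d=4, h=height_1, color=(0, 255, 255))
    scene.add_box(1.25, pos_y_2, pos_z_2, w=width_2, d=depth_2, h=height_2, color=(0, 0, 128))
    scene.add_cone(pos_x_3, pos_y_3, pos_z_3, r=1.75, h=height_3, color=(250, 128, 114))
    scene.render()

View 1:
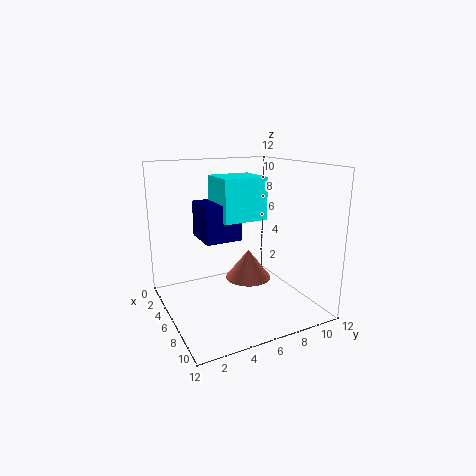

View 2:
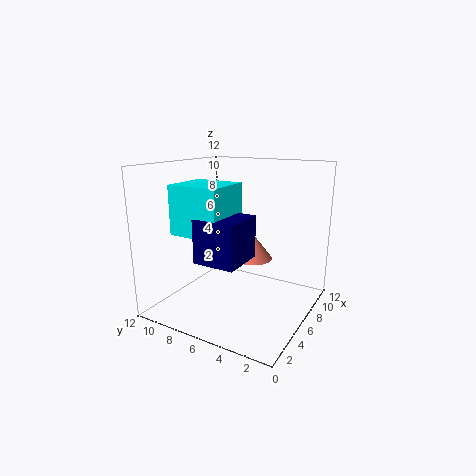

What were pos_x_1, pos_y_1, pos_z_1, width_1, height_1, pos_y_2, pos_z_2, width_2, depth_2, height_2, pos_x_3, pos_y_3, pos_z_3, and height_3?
pos_x_1 = 1.5, pos_y_1 = 5.25, pos_z_1 = 7, width_1 = 3.75, height_1 = 3.75, pos_y_2 = 3.75, pos_z_2 = 5.25, width_2 = 3.5, depth_2 = 3.25, height_2 = 3.25, pos_x_3 = 8.25, pos_y_3 = 5.75, pos_z_3 = 3.5, height_3 = 2.25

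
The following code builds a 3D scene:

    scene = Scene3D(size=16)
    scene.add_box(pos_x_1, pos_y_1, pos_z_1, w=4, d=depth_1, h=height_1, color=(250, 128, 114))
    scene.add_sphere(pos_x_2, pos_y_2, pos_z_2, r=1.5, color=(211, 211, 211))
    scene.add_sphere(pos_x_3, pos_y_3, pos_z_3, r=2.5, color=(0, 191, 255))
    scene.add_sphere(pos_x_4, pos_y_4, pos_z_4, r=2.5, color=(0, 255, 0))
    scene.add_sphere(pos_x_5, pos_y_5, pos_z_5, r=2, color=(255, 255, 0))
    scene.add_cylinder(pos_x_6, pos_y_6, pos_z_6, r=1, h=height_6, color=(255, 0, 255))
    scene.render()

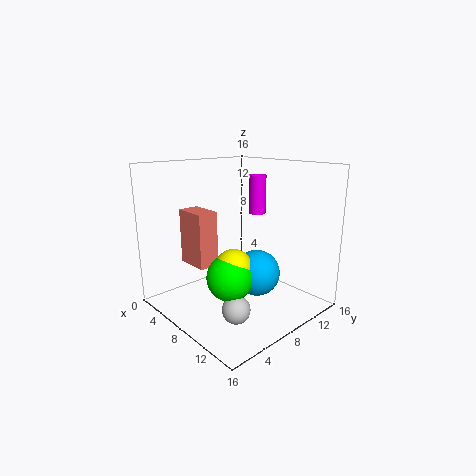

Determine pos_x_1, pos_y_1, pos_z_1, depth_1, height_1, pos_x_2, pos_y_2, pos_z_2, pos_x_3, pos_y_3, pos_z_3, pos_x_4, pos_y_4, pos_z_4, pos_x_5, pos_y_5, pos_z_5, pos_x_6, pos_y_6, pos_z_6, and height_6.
pos_x_1 = 1; pos_y_1 = 5; pos_z_1 = 4; depth_1 = 2.5; height_1 = 6.5; pos_x_2 = 11; pos_y_2 = 5; pos_z_2 = 1.5; pos_x_3 = 10.5; pos_y_3 = 8.5; pos_z_3 = 4.5; pos_x_4 = 9.5; pos_y_4 = 5.5; pos_z_4 = 4.5; pos_x_5 = 9.5; pos_y_5 = 6; pos_z_5 = 5.5; pos_x_6 = 7; pos_y_6 = 12; pos_z_6 = 10; height_6 = 4.5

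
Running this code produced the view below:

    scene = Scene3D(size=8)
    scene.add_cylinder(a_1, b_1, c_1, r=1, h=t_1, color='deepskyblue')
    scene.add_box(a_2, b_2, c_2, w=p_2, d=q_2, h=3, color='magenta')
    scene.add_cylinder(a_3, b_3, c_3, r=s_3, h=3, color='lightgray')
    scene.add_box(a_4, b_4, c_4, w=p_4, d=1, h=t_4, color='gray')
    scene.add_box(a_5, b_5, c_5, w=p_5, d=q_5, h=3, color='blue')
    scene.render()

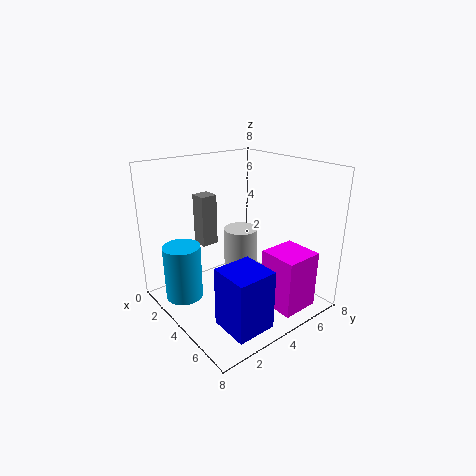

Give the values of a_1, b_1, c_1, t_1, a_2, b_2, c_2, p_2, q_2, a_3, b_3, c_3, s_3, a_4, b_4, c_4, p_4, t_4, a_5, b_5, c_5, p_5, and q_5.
a_1 = 3
b_1 = 1
c_1 = 1
t_1 = 3
a_2 = 6
b_2 = 4
c_2 = 1
p_2 = 2
q_2 = 2
a_3 = 3
b_3 = 5
c_3 = 1
s_3 = 1
a_4 = 1
b_4 = 3
c_4 = 3
p_4 = 1
t_4 = 3
a_5 = 6
b_5 = 1
c_5 = 1
p_5 = 2
q_5 = 2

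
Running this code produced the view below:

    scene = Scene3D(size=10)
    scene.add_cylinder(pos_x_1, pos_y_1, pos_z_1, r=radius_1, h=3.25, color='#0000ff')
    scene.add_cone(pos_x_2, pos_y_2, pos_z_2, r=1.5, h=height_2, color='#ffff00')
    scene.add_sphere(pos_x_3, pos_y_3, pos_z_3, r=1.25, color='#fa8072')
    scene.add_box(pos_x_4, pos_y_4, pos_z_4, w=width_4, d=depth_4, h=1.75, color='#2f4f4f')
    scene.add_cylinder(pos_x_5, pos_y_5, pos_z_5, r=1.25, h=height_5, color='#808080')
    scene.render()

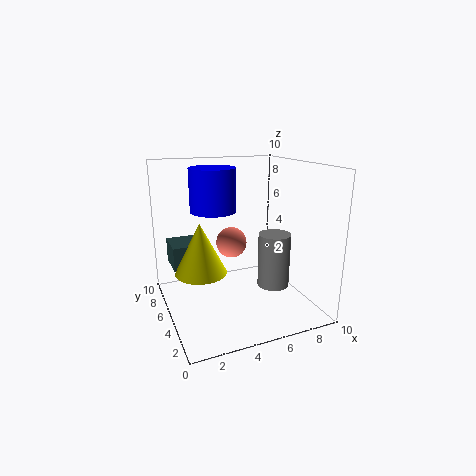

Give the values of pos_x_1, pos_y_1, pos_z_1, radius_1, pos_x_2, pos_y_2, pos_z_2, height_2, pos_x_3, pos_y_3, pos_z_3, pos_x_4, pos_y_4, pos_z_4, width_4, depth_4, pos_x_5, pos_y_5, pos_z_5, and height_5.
pos_x_1 = 4.25, pos_y_1 = 8, pos_z_1 = 6.25, radius_1 = 1.75, pos_x_2 = 1.5, pos_y_2 = 2.25, pos_z_2 = 4.25, height_2 = 3, pos_x_3 = 6, pos_y_3 = 8.75, pos_z_3 = 3.25, pos_x_4 = 0.75, pos_y_4 = 6.5, pos_z_4 = 2.5, width_4 = 2.25, depth_4 = 2.5, pos_x_5 = 8.5, pos_y_5 = 6, pos_z_5 = 0.25, height_5 = 4.25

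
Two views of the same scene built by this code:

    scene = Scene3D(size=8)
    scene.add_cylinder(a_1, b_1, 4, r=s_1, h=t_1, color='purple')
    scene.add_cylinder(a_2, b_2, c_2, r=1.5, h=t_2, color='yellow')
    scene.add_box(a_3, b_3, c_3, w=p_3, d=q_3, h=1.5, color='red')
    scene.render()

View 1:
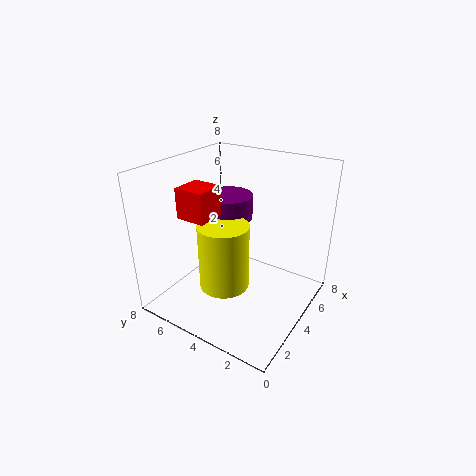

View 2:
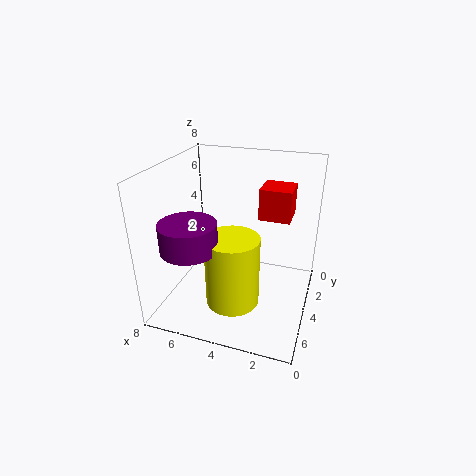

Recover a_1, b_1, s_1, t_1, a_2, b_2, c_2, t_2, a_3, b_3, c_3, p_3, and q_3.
a_1 = 6
b_1 = 6
s_1 = 1.5
t_1 = 1.5
a_2 = 4
b_2 = 5
c_2 = 0.5
t_2 = 4
a_3 = 1
b_3 = 4
c_3 = 6
p_3 = 1.5
q_3 = 1.5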